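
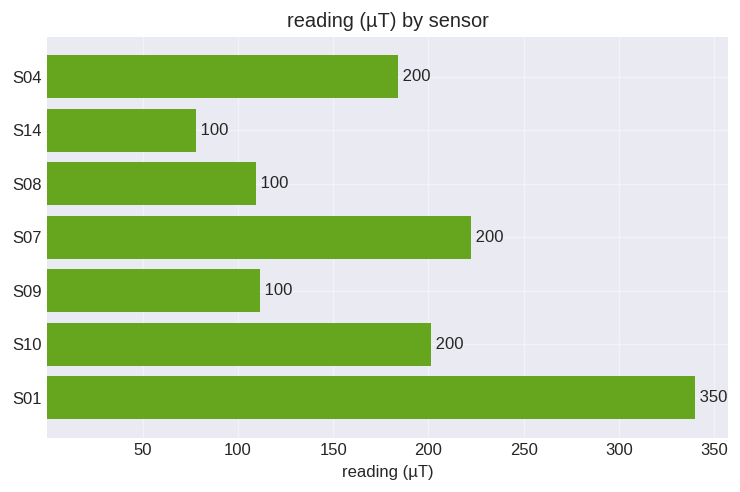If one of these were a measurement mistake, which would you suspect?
S01

S01 ≈ 350; the rest sit between ≈ 100 and ≈ 200.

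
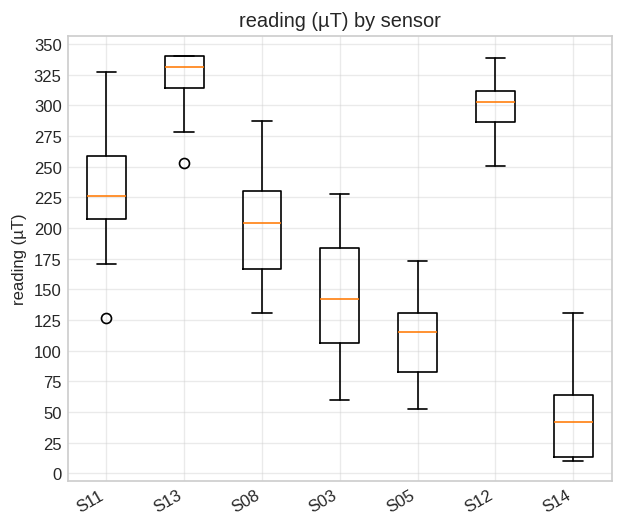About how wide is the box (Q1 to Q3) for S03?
≈ 75

Q3 ≈ 175, Q1 ≈ 100; IQR ≈ 75.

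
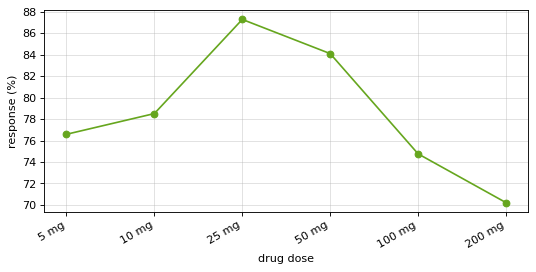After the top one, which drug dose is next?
Top 3: 25 mg ≈ 88, 50 mg ≈ 84, 10 mg ≈ 78.

50 mg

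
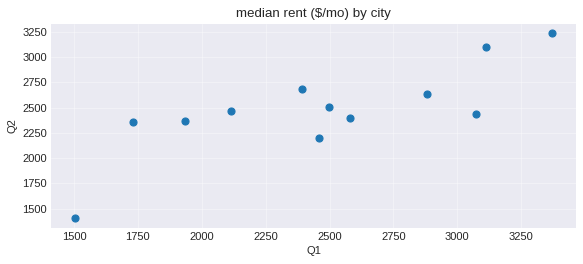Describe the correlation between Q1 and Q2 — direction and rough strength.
positive, strong

Points are positively correlated; strong (|r| ≈ 0.8).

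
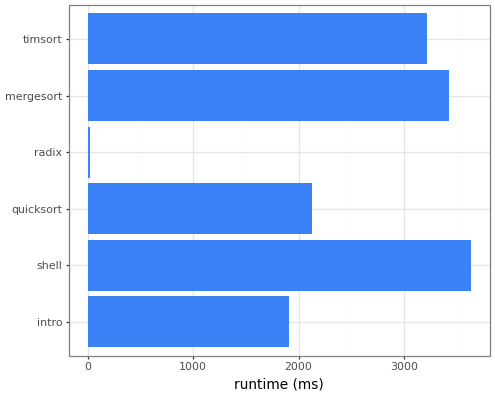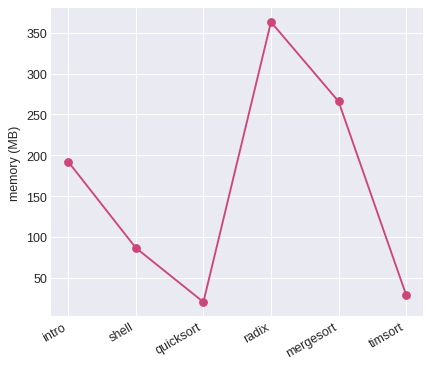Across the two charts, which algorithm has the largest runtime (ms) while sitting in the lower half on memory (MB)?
Chart 2 median memory (MB) ≈ 150; below-median algorithms: shell, quicksort, timsort. Among those, shell has the highest runtime (ms) (≈ 3500).

shell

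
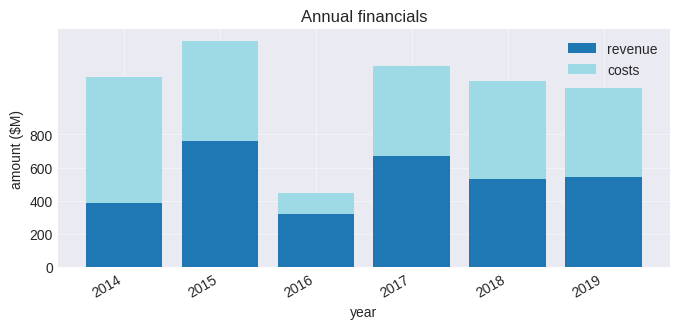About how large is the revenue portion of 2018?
revenue top ≈ 600, bottom ≈ 0; segment ≈ 600.

≈ 600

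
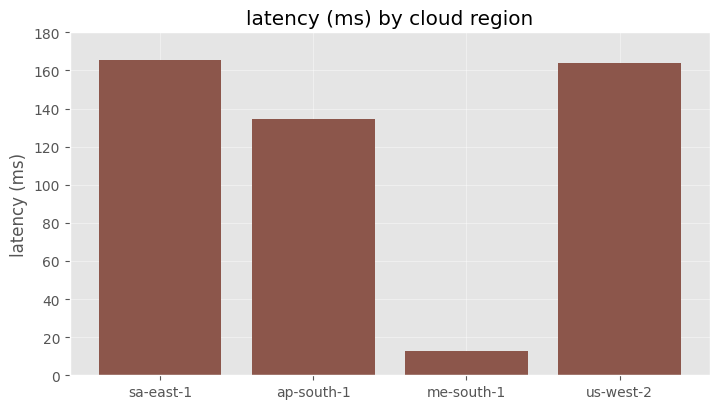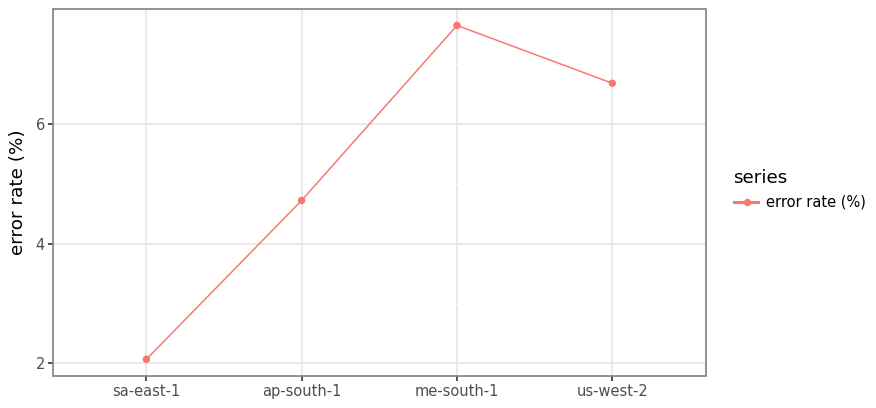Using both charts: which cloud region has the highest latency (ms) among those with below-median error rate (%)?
Chart 2 median error rate (%) ≈ 6; below-median cloud regions: sa-east-1, ap-south-1. Among those, sa-east-1 has the highest latency (ms) (≈ 160).

sa-east-1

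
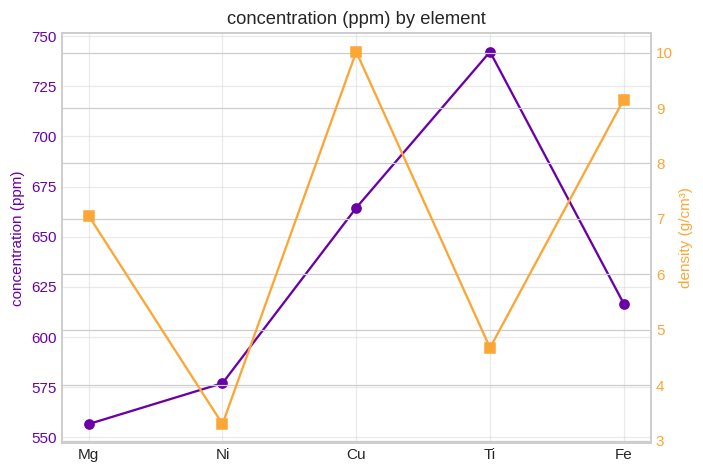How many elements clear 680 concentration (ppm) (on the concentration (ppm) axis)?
1

Above 680: Ti.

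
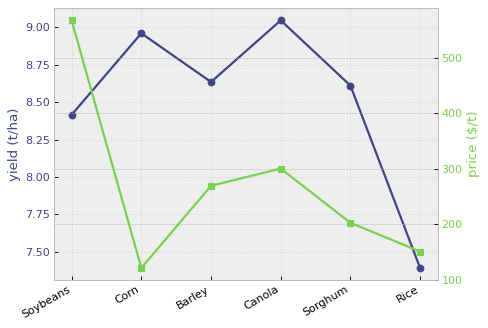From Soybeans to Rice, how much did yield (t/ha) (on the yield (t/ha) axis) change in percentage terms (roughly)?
Soybeans ≈ 8.4, Rice ≈ 7.4; (7.4 − 8.4) / 8.4 ≈ -11.9%.

≈ -11.9%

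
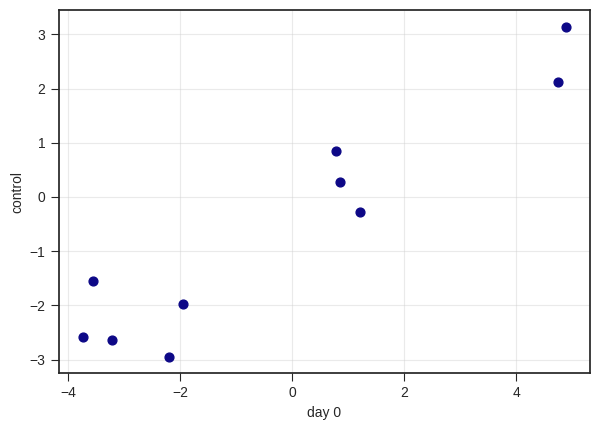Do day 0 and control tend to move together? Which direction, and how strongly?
Points are positively correlated; strong (|r| ≈ 0.9).

positive, strong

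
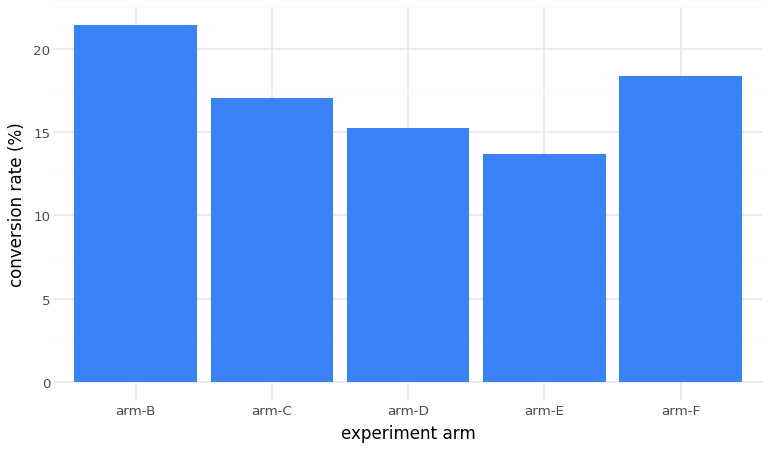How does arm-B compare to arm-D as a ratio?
arm-B ≈ 22, arm-D ≈ 16; 22/16 ≈ 1.38.

≈ 1.38×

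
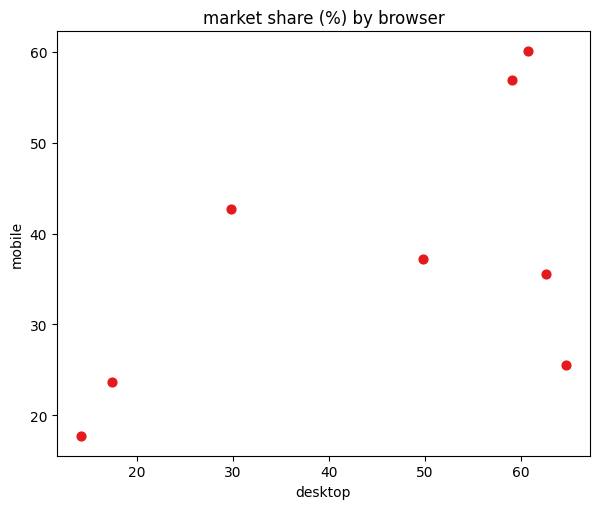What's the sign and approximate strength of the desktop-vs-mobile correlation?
positive, moderate

Points are positively correlated; moderate (|r| ≈ 0.6).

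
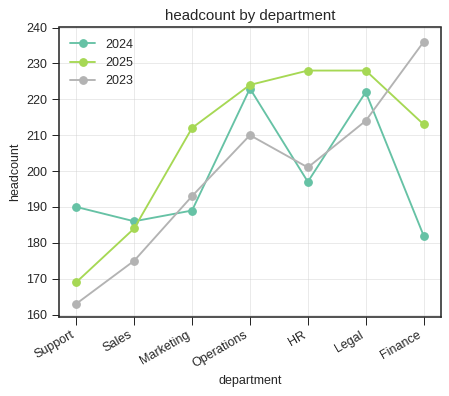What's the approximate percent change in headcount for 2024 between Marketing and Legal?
≈ +15.8%

Marketing ≈ 190, Legal ≈ 220; (220 − 190) / 190 ≈ +15.8%.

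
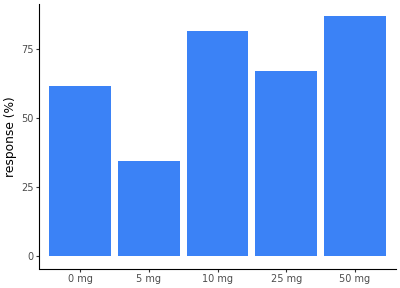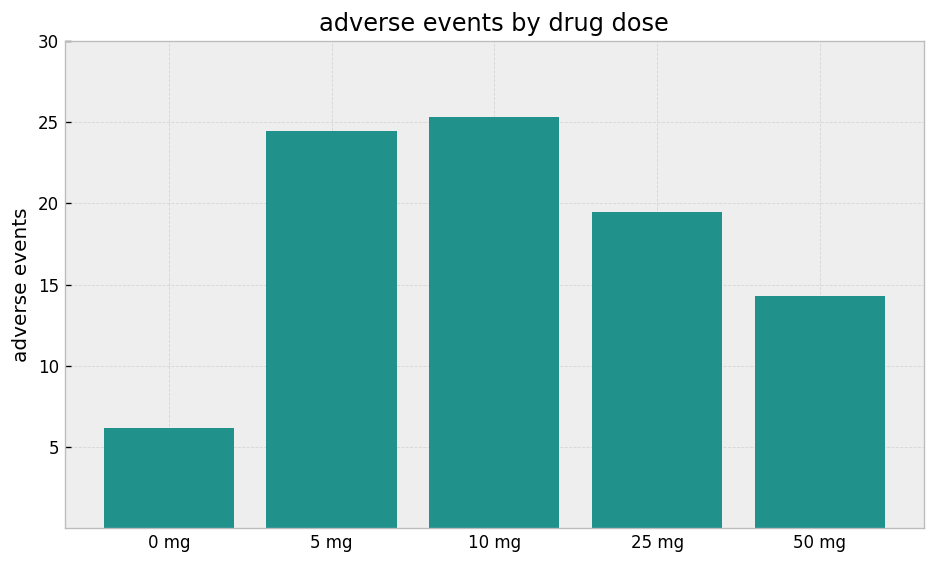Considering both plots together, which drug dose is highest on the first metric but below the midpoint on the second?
Chart 2 median adverse events ≈ 20; below-median drug doses: 0 mg, 50 mg. Among those, 50 mg has the highest response (%) (≈ 90).

50 mg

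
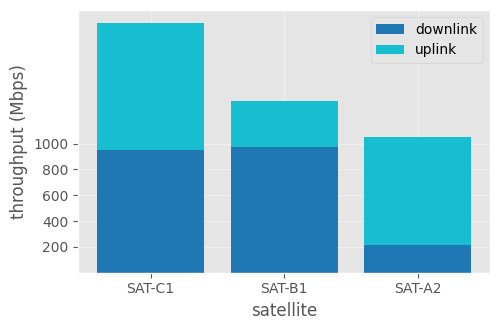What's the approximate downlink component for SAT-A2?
downlink top ≈ 200, bottom ≈ 0; segment ≈ 200.

≈ 200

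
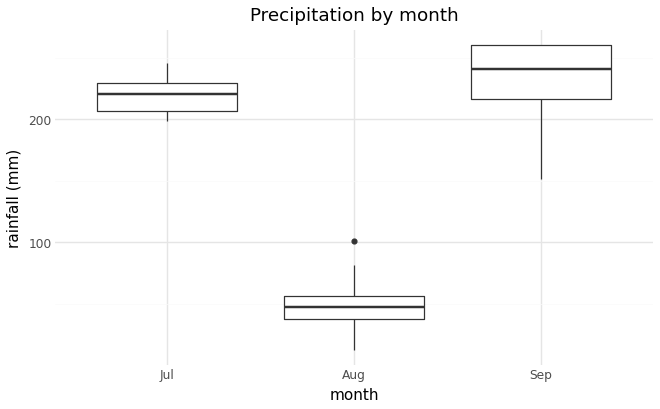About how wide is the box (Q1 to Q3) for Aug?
≈ 20

Q3 ≈ 60, Q1 ≈ 40; IQR ≈ 20.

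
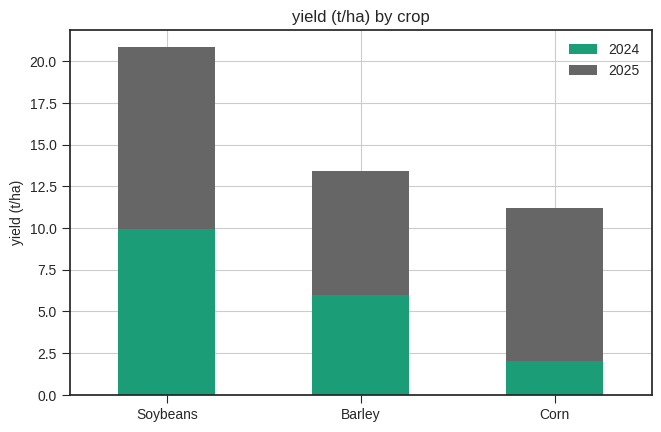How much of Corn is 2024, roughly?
2024 top ≈ 2, bottom ≈ 0; segment ≈ 2.

≈ 2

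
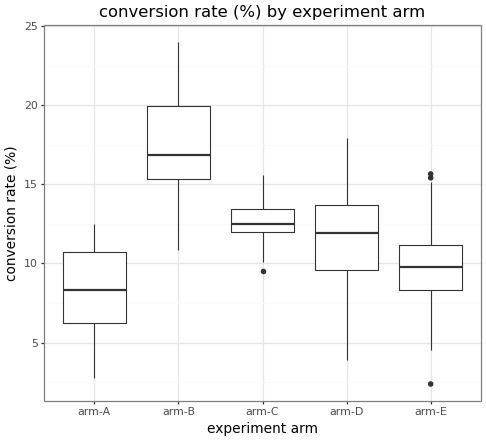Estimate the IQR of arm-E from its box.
Q3 ≈ 11, Q1 ≈ 8; IQR ≈ 3.

≈ 3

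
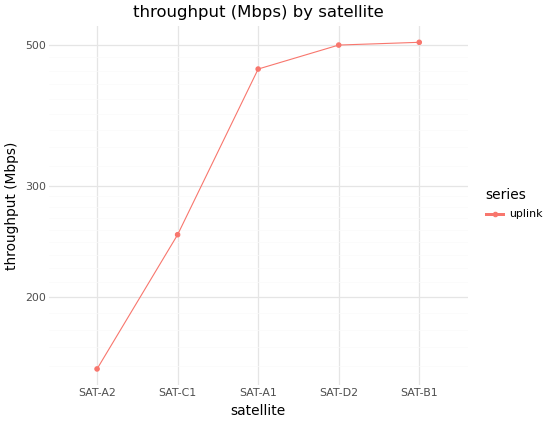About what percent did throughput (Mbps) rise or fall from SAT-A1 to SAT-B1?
SAT-A1 ≈ 450, SAT-B1 ≈ 500; (500 − 450) / 450 ≈ +11.1%.

≈ +11.1%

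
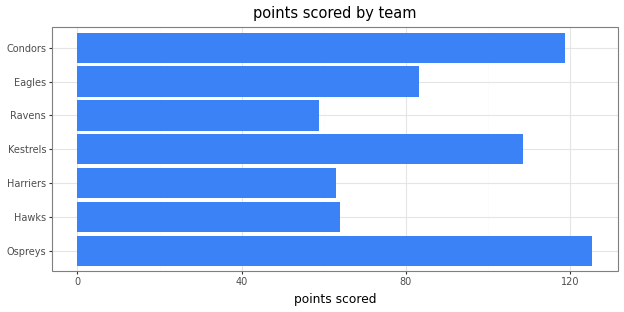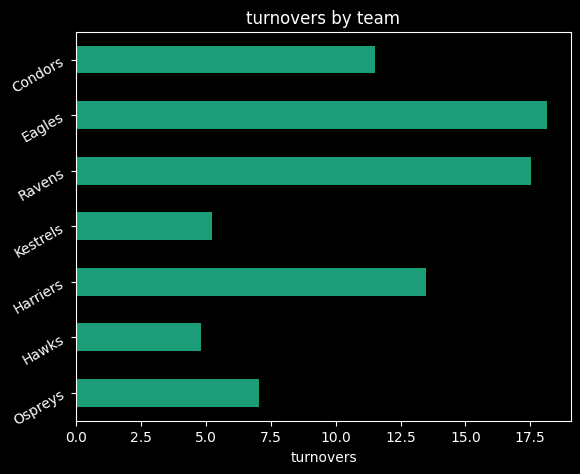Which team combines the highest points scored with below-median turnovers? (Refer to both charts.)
Chart 2 median turnovers ≈ 12; below-median teams: Ospreys, Hawks, Kestrels. Among those, Ospreys has the highest points scored (≈ 120).

Ospreys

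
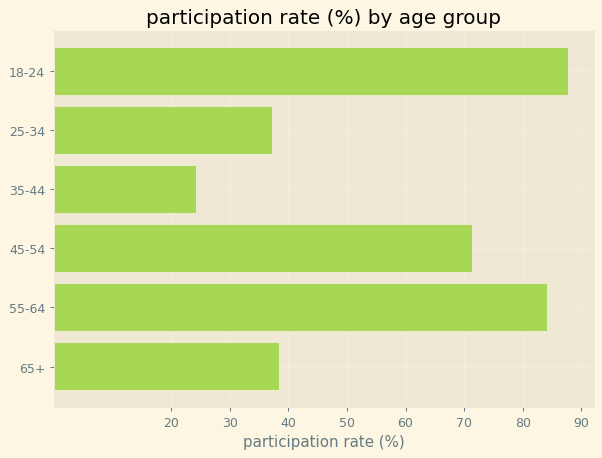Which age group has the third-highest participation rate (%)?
45-54

Top 4: 18-24 ≈ 90, 55-64 ≈ 80, 45-54 ≈ 70, 65+ ≈ 40.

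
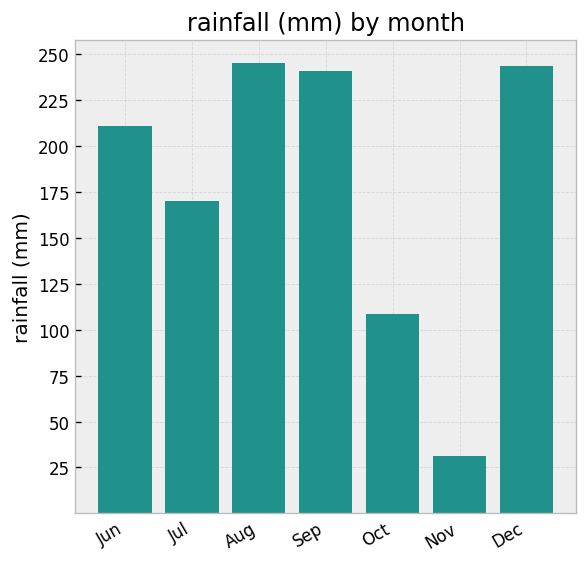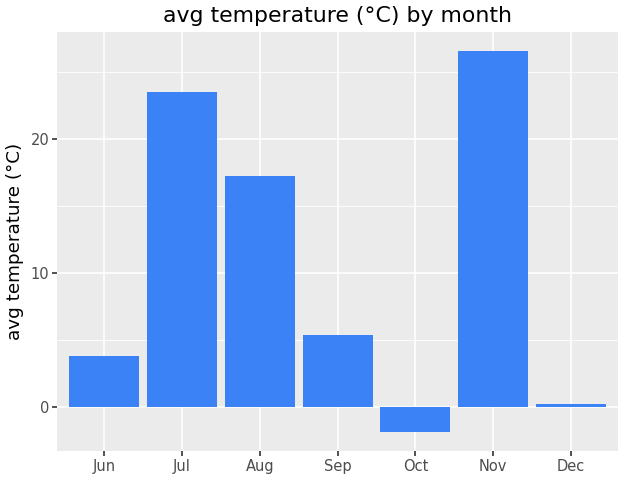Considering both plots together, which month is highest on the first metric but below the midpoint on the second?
Dec

Chart 2 median avg temperature (°C) ≈ 5; below-median months: Jun, Oct, Dec. Among those, Dec has the highest rainfall (mm) (≈ 250).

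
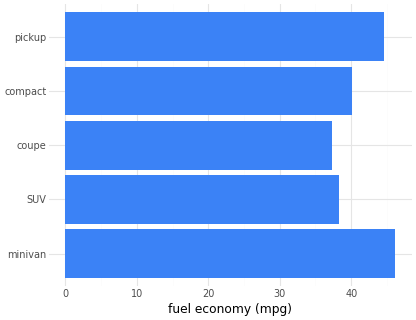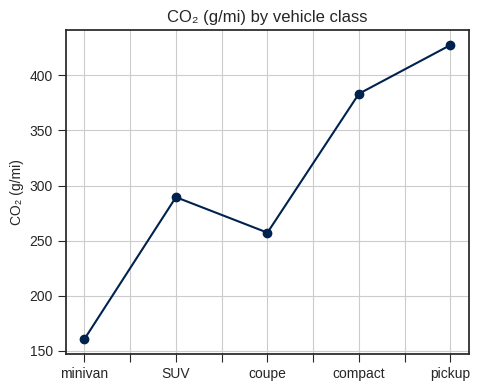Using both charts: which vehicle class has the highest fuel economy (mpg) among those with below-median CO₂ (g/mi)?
Chart 2 median CO₂ (g/mi) ≈ 300; below-median vehicle classes: minivan, coupe. Among those, minivan has the highest fuel economy (mpg) (≈ 45).

minivan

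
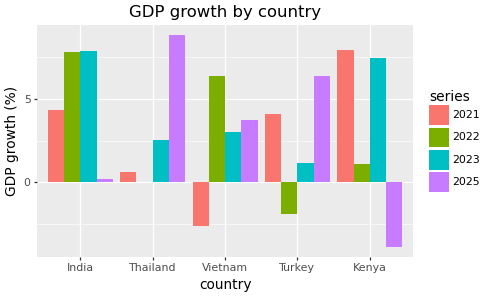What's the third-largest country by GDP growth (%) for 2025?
Top 4 for 2025: Thailand ≈ 8, Turkey ≈ 6, Vietnam ≈ 4, India ≈ 0.

Vietnam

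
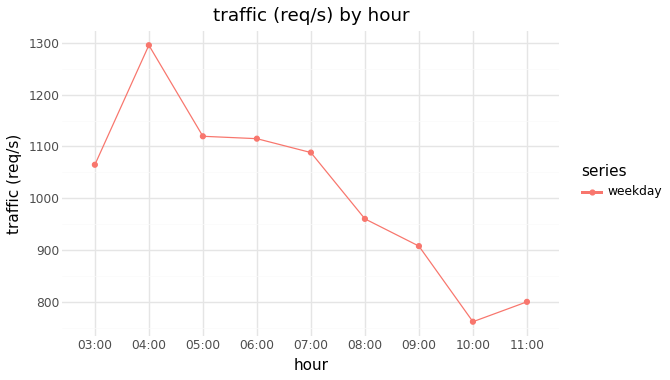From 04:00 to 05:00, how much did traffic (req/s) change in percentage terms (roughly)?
≈ -15.4%

04:00 ≈ 1300, 05:00 ≈ 1100; (1100 − 1300) / 1300 ≈ -15.4%.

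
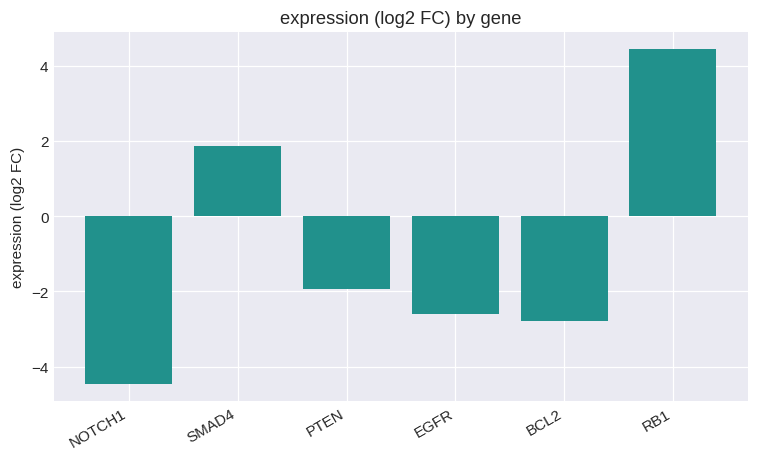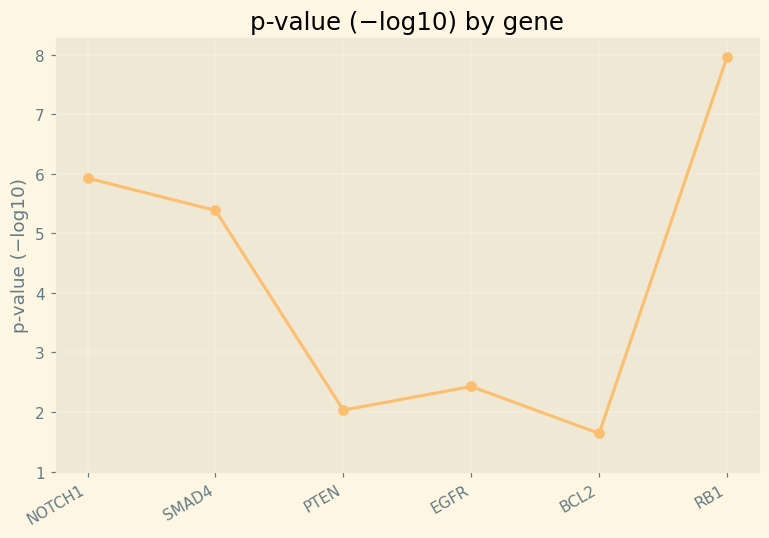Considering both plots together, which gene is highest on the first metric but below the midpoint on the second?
Chart 2 median p-value (−log10) ≈ 4; below-median genes: PTEN, EGFR, BCL2. Among those, PTEN has the highest expression (log2 FC) (≈ -2).

PTEN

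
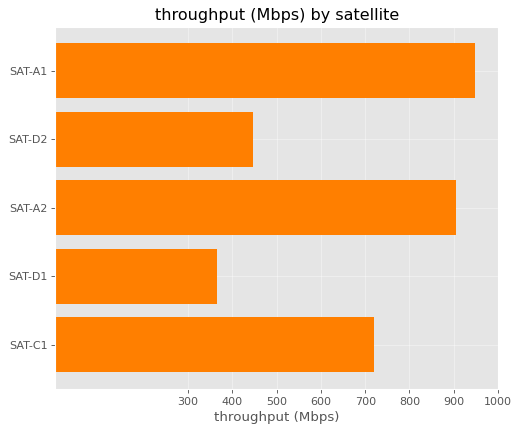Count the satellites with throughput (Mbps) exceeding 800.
2

Above 800: SAT-A1, SAT-A2.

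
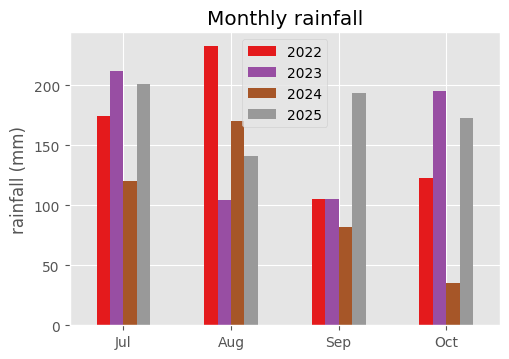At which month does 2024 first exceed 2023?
Aug

Jul: 2024 ≈ 120 vs 2023 ≈ 220 (not yet); Aug: 2024 ≈ 180 vs 2023 ≈ 100 (first crossover).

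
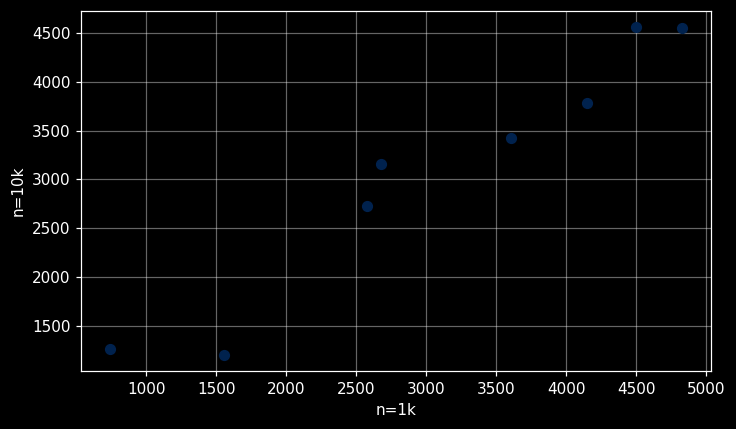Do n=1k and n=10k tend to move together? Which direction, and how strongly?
positive, strong

Points are positively correlated; strong (|r| ≈ 1.0).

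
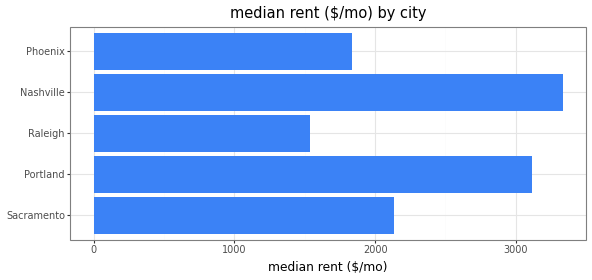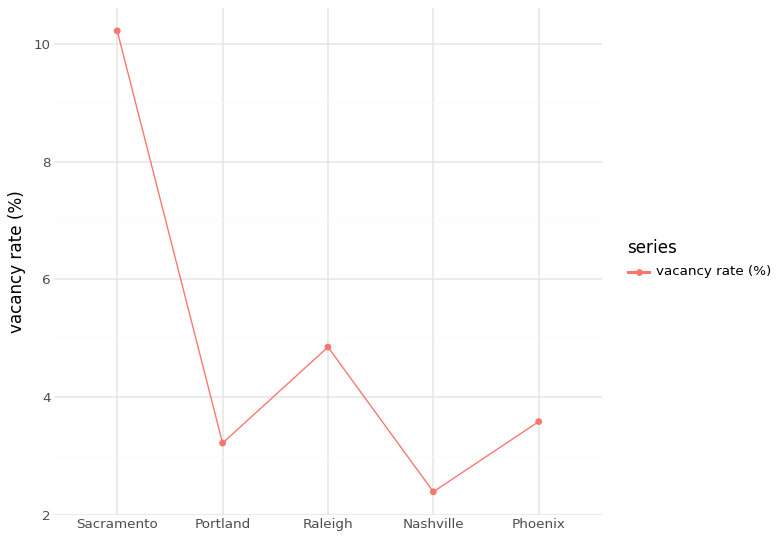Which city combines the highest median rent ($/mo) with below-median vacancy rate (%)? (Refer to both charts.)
Nashville

Chart 2 median vacancy rate (%) ≈ 4; below-median cities: Portland, Nashville. Among those, Nashville has the highest median rent ($/mo) (≈ 3500).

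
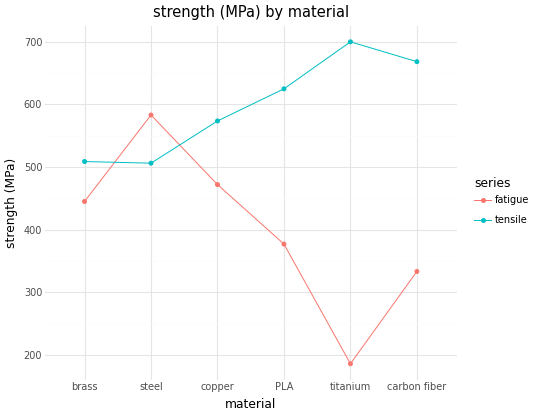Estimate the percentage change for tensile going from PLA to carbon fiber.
≈ +8.3%

PLA ≈ 600, carbon fiber ≈ 650; (650 − 600) / 600 ≈ +8.3%.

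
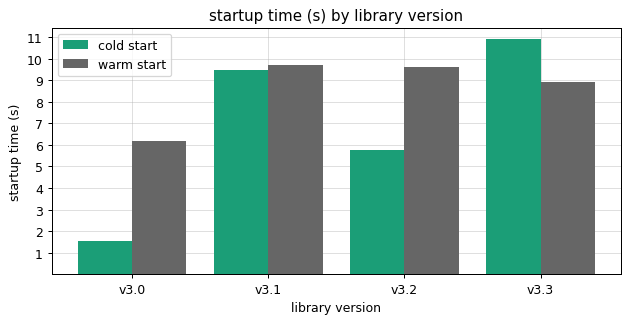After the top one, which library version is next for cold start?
Top 3 for cold start: v3.3 ≈ 11, v3.1 ≈ 9, v3.2 ≈ 6.

v3.1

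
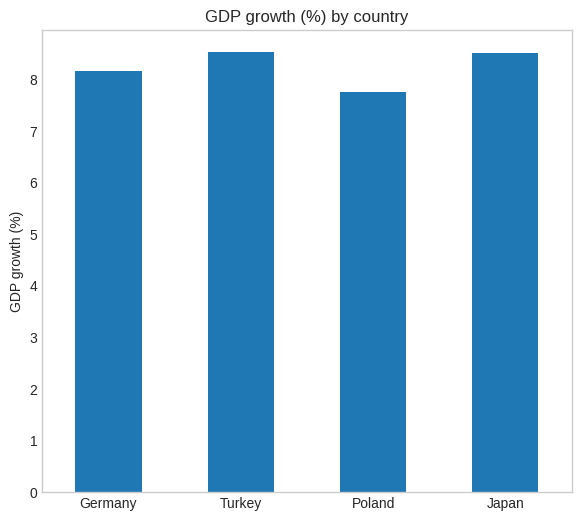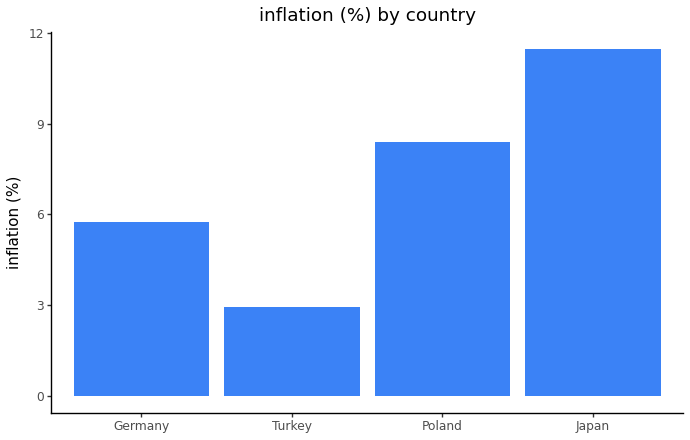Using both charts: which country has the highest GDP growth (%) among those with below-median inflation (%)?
Chart 2 median inflation (%) ≈ 8; below-median countries: Germany, Turkey. Among those, Turkey has the highest GDP growth (%) (≈ 9).

Turkey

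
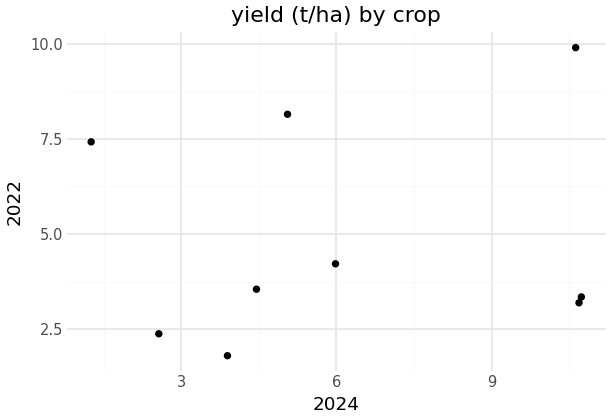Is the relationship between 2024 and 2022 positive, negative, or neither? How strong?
Points are roughly uncorrelated; weak (|r| ≈ 0.1).

no clear correlation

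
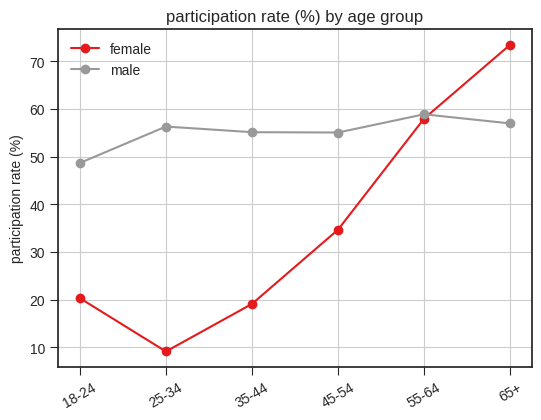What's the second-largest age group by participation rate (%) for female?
Top 3 for female: 65+ ≈ 70, 55-64 ≈ 60, 45-54 ≈ 30.

55-64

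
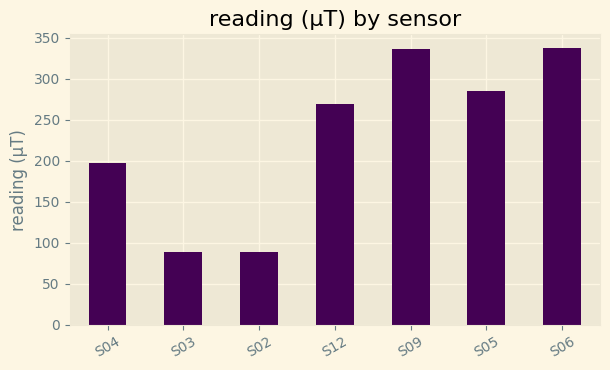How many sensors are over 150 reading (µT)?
Above 150: S04, S12, S09, S05, S06.

5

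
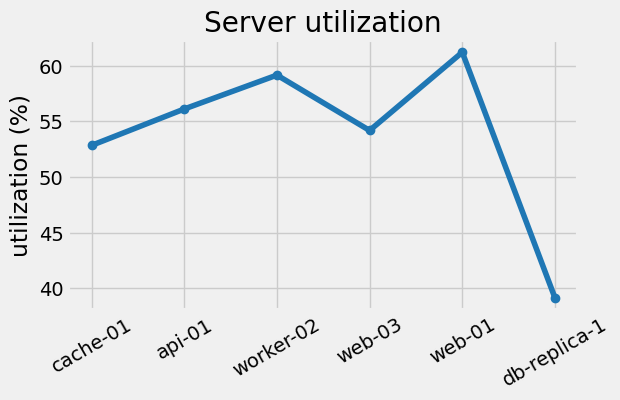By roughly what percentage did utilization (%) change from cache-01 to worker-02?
≈ +15.4%

cache-01 ≈ 52, worker-02 ≈ 60; (60 − 52) / 52 ≈ +15.4%.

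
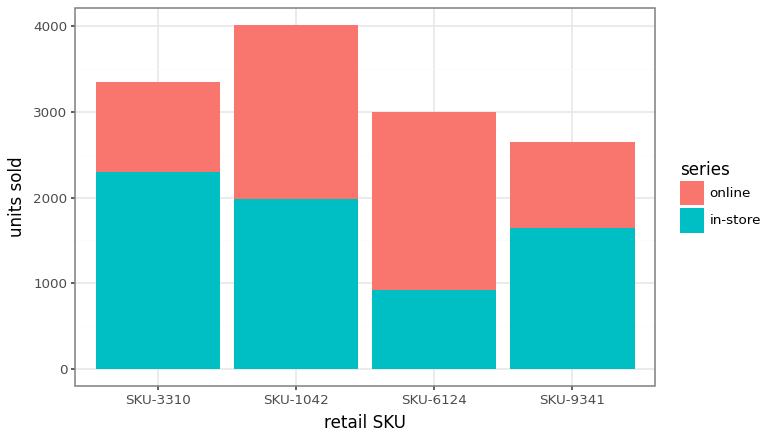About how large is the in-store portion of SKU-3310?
in-store top ≈ 2500, bottom ≈ 0; segment ≈ 2500.

≈ 2500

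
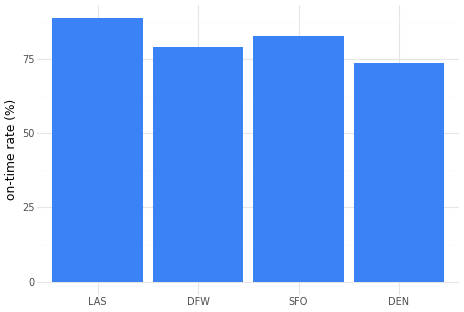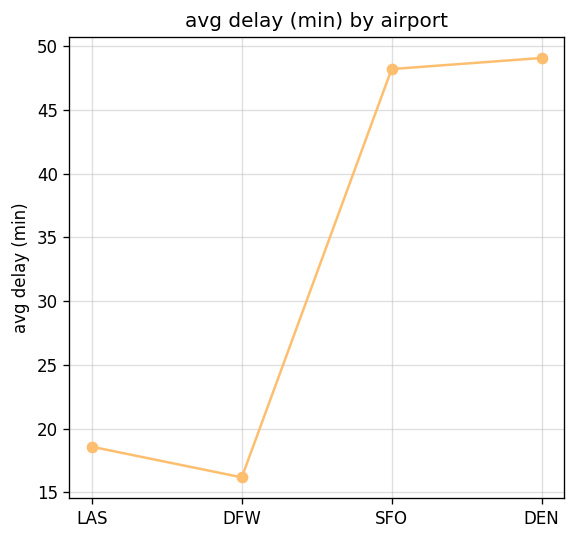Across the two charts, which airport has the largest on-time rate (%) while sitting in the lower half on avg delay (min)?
Chart 2 median avg delay (min) ≈ 35; below-median airports: LAS, DFW. Among those, LAS has the highest on-time rate (%) (≈ 90).

LAS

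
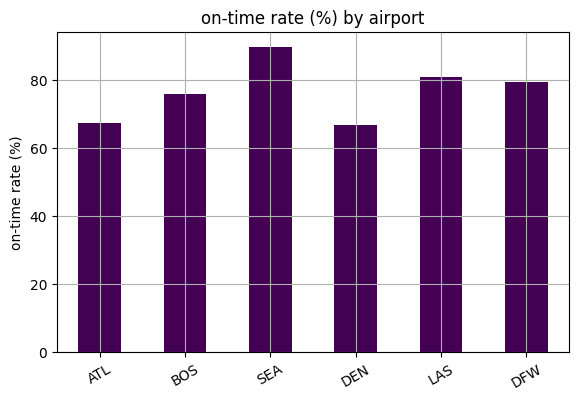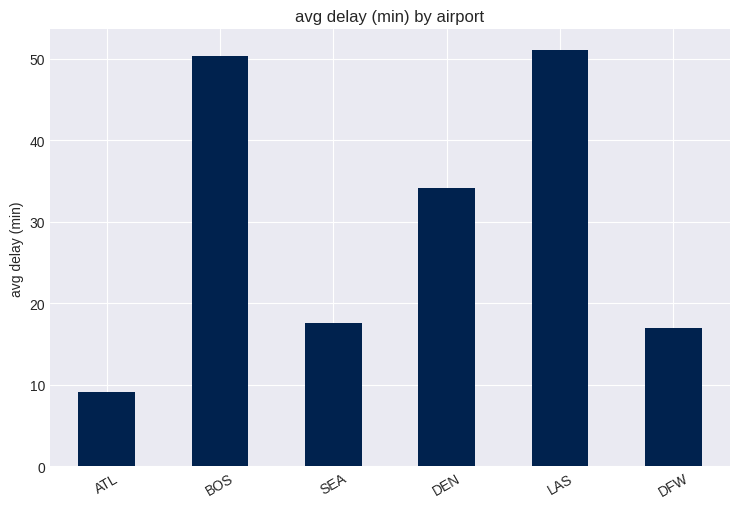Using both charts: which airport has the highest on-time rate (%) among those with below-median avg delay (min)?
Chart 2 median avg delay (min) ≈ 25; below-median airports: ATL, SEA, DFW. Among those, SEA has the highest on-time rate (%) (≈ 90).

SEA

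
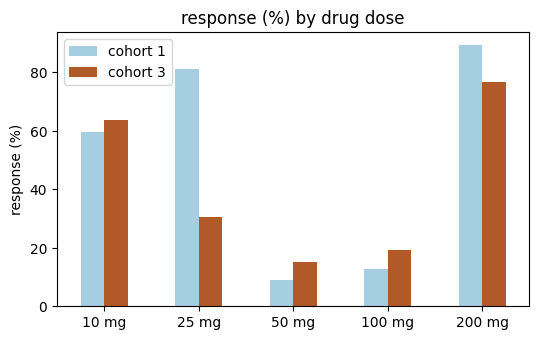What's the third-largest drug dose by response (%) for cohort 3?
Top 4 for cohort 3: 200 mg ≈ 80, 10 mg ≈ 60, 25 mg ≈ 30, 100 mg ≈ 20.

25 mg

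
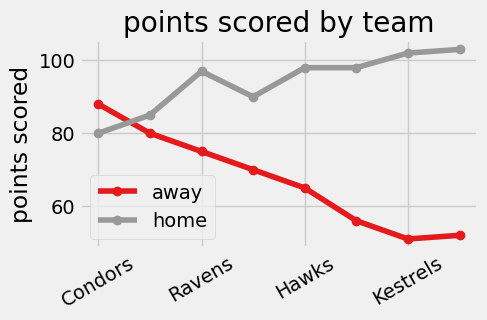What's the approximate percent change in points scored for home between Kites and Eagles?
Kites ≈ 90, Eagles ≈ 100; (100 − 90) / 90 ≈ +11.1%.

≈ +11.1%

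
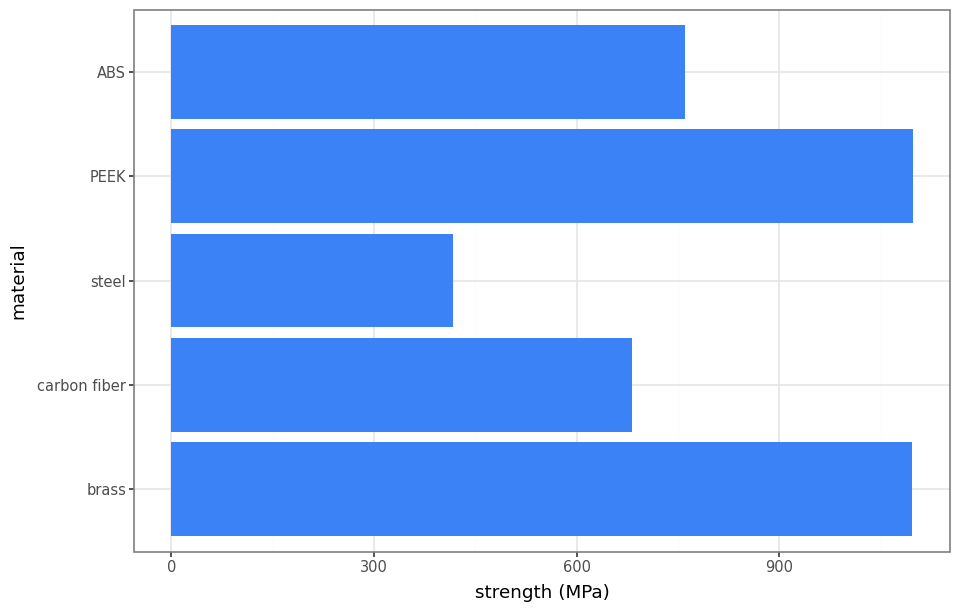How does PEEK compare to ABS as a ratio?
≈ 1.38×

PEEK ≈ 1100, ABS ≈ 800; 1100/800 ≈ 1.38.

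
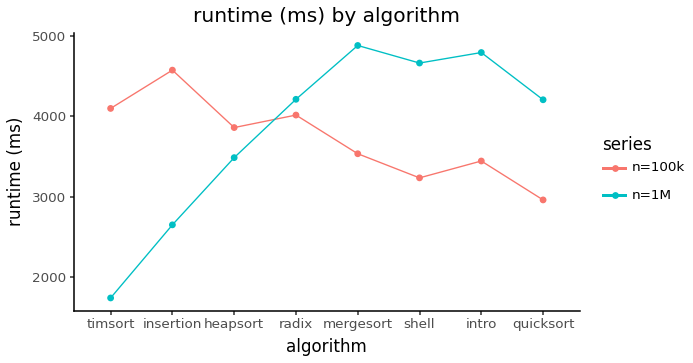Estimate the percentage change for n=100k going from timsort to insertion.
timsort ≈ 4000, insertion ≈ 4500; (4500 − 4000) / 4000 ≈ +12.5%.

≈ +12.5%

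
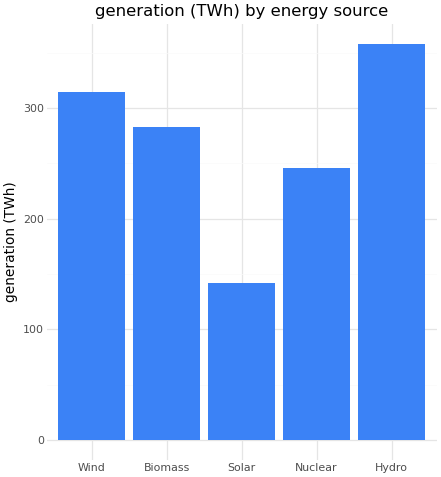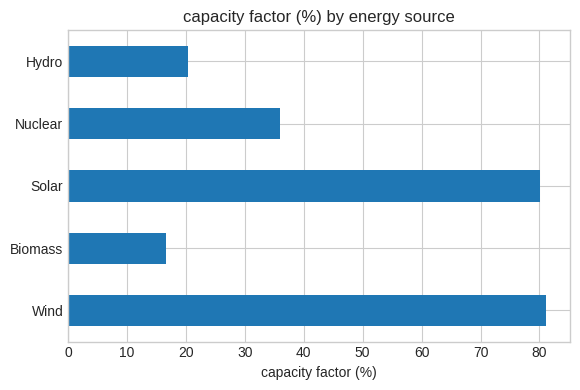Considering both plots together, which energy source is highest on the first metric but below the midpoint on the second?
Chart 2 median capacity factor (%) ≈ 40; below-median energy sources: Biomass, Hydro. Among those, Hydro has the highest generation (TWh) (≈ 350).

Hydro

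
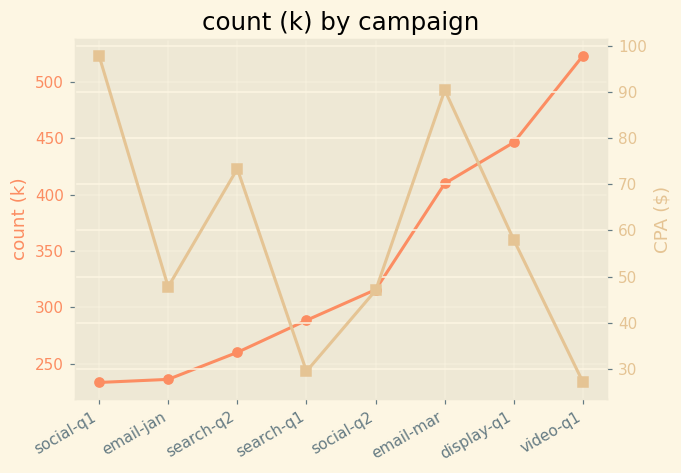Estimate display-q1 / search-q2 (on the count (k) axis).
≈ 1.8×

display-q1 ≈ 450, search-q2 ≈ 250; 450/250 ≈ 1.8.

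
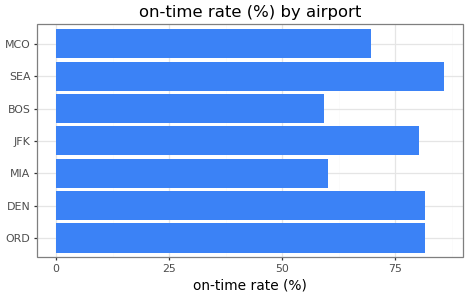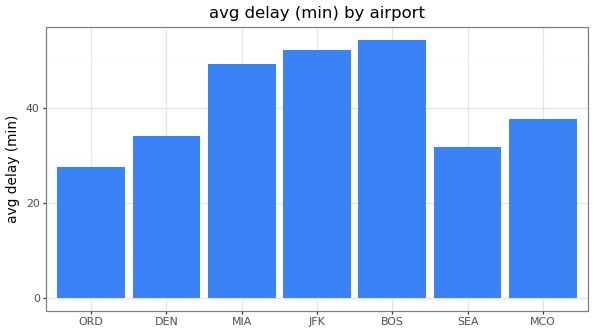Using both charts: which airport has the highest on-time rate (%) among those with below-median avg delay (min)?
SEA

Chart 2 median avg delay (min) ≈ 40; below-median airports: ORD, DEN, SEA. Among those, SEA has the highest on-time rate (%) (≈ 90).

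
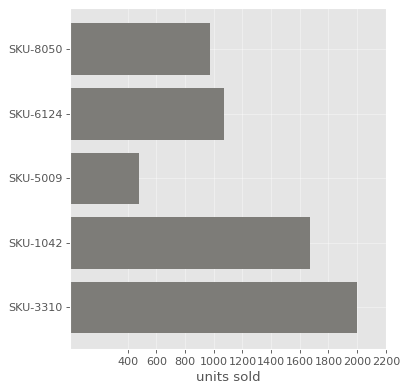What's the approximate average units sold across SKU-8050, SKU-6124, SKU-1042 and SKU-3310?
(1000 + 1000 + 1600 + 2000) / 4 ≈ 1400.

≈ 1400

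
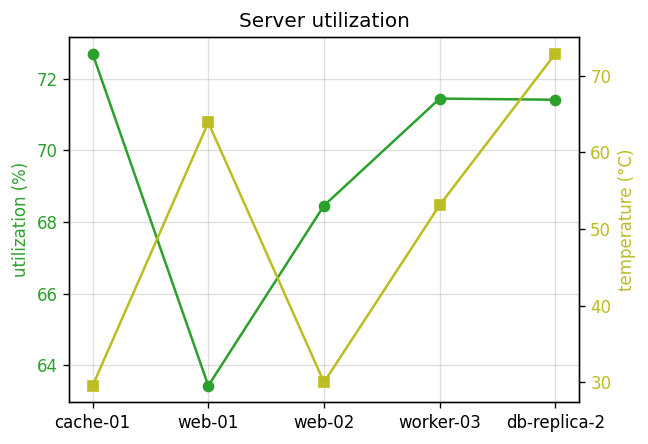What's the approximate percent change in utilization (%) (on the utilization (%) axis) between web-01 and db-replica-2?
≈ +12.7%

web-01 ≈ 63, db-replica-2 ≈ 71; (71 − 63) / 63 ≈ +12.7%.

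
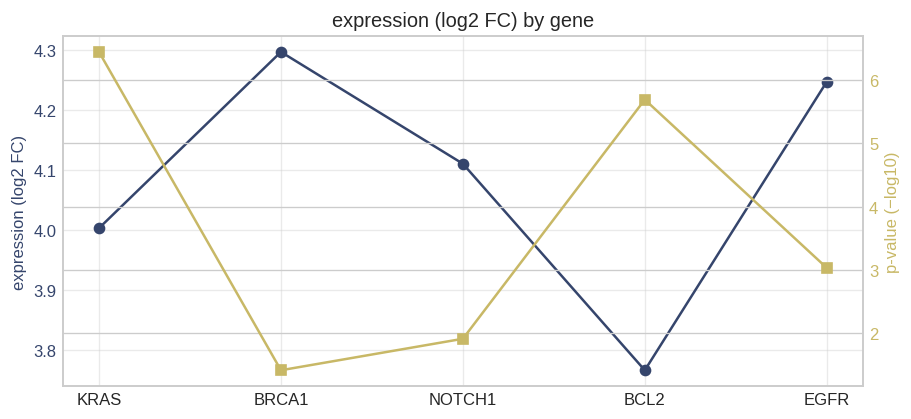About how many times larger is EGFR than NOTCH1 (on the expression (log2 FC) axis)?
EGFR ≈ 4.25, NOTCH1 ≈ 4.10; 4.25/4.10 ≈ 1.04.

≈ 1.04×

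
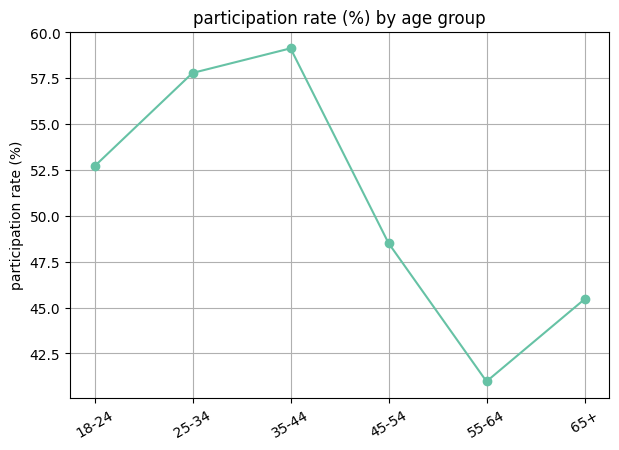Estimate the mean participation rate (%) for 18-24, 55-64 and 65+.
(52 + 40 + 46) / 3 ≈ 46.

≈ 46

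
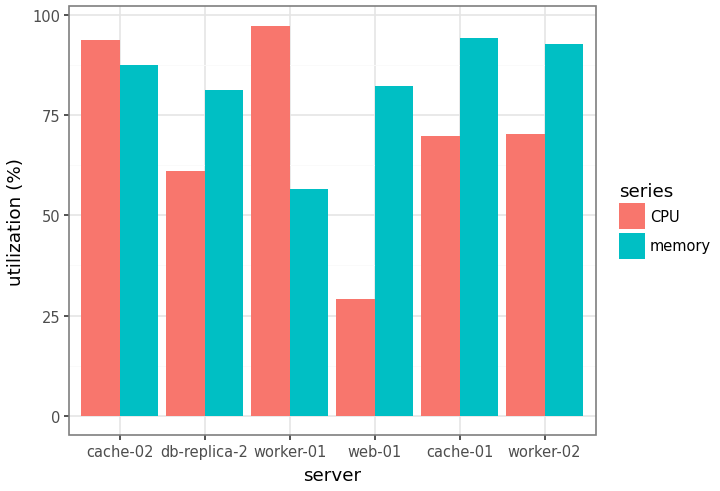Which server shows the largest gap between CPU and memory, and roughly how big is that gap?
web-01, ≈ 50 %

web-01: CPU ≈ 30, memory ≈ 80 → gap ≈ 50. Next-largest (worker-01) is only ≈ 40.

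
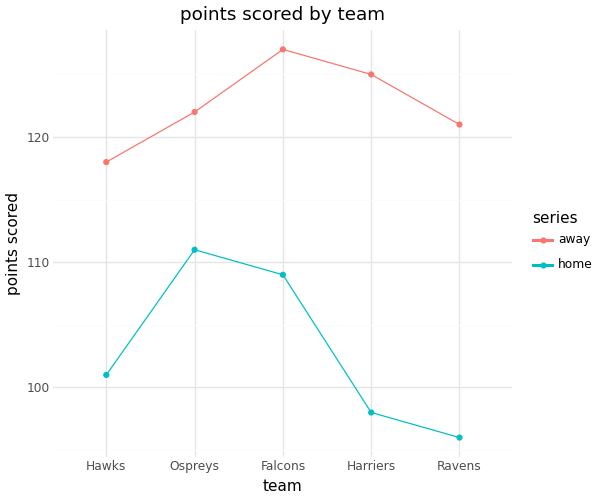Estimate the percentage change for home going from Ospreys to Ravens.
Ospreys ≈ 110, Ravens ≈ 95; (95 − 110) / 110 ≈ -13.6%.

≈ -13.6%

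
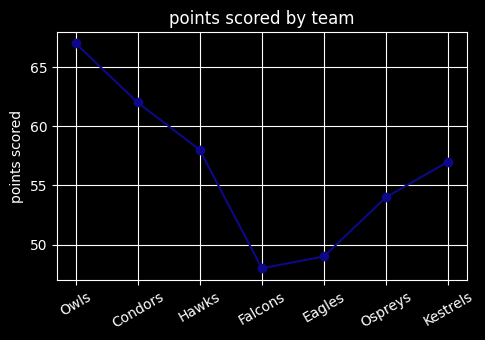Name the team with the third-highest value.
Top 4: Owls ≈ 68, Condors ≈ 62, Hawks ≈ 58, Kestrels ≈ 56.

Hawks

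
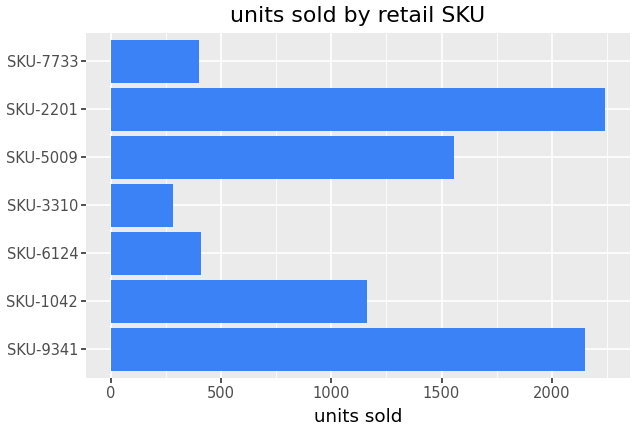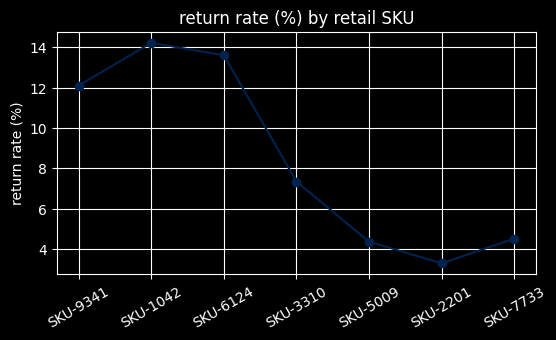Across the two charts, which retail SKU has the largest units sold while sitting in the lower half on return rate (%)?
SKU-2201

Chart 2 median return rate (%) ≈ 8; below-median retail SKUs: SKU-5009, SKU-2201, SKU-7733. Among those, SKU-2201 has the highest units sold (≈ 2000).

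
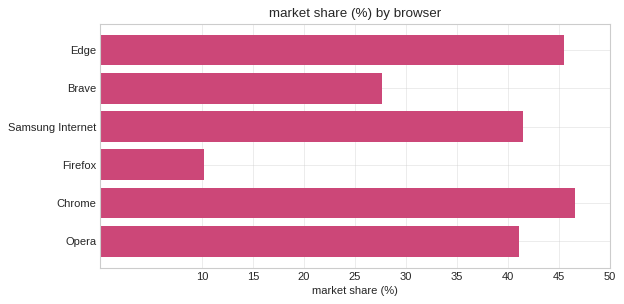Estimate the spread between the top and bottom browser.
≈ 35

Max Chrome ≈ 45, min Firefox ≈ 10; range ≈ 35.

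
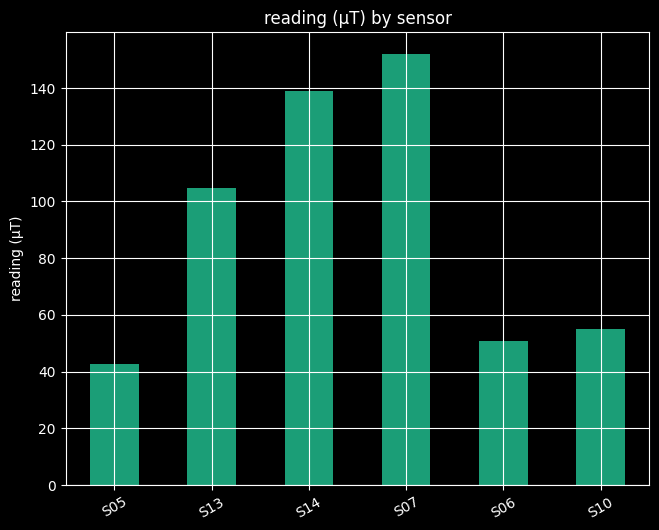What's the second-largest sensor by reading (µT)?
Top 3: S07 ≈ 160, S14 ≈ 140, S13 ≈ 100.

S14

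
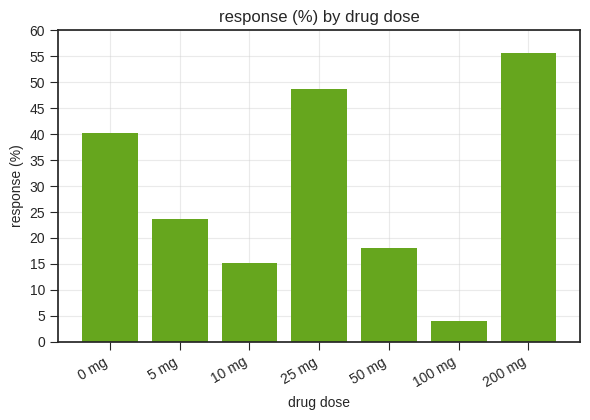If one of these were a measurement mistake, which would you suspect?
200 mg

200 mg ≈ 55; the rest sit between ≈ 5 and ≈ 50.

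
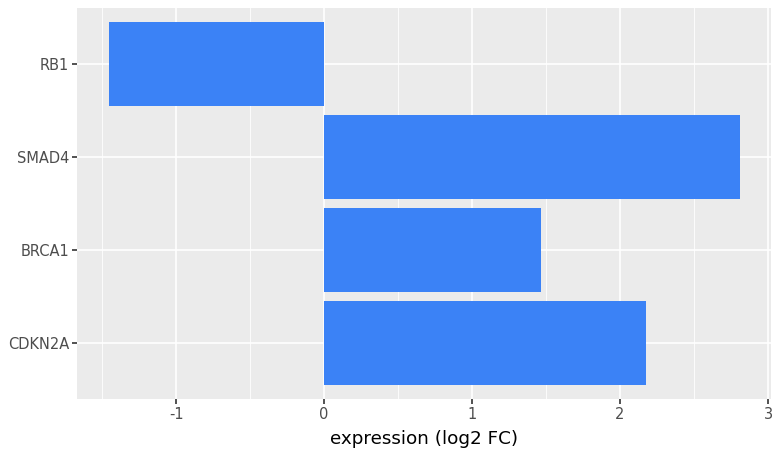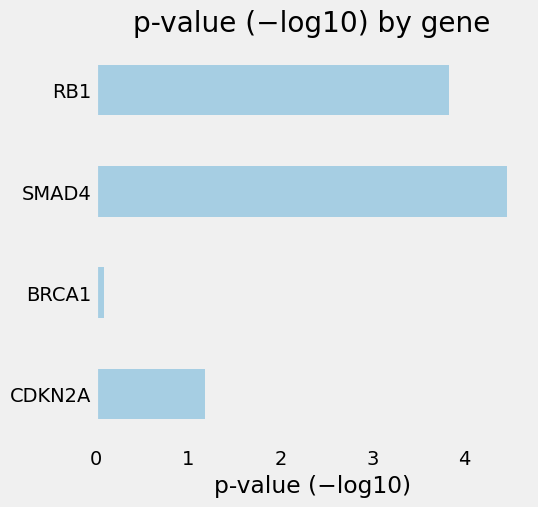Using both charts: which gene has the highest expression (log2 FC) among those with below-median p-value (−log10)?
Chart 2 median p-value (−log10) ≈ 2.5; below-median genes: CDKN2A, BRCA1. Among those, CDKN2A has the highest expression (log2 FC) (≈ 2).

CDKN2A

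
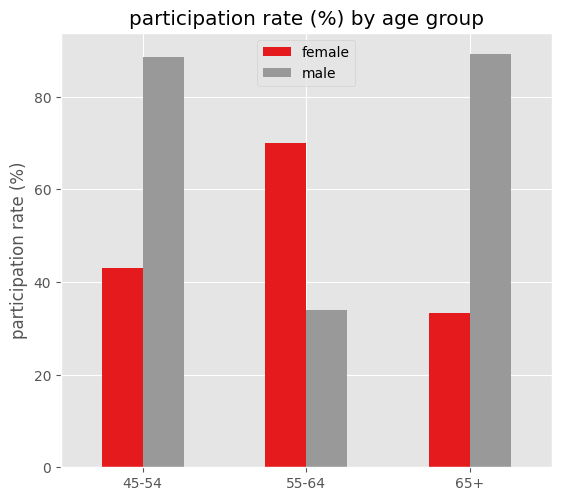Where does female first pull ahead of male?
55-64

45-54: female ≈ 40 vs male ≈ 90 (not yet); 55-64: female ≈ 70 vs male ≈ 30 (first crossover).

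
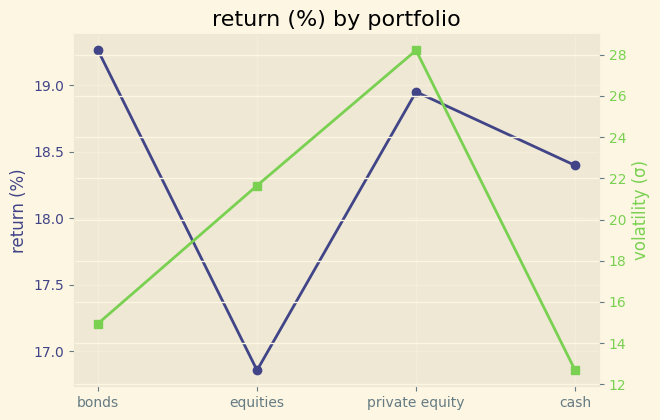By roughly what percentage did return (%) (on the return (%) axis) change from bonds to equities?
≈ -12.8%

bonds ≈ 19.5, equities ≈ 17.0; (17.0 − 19.5) / 19.5 ≈ -12.8%.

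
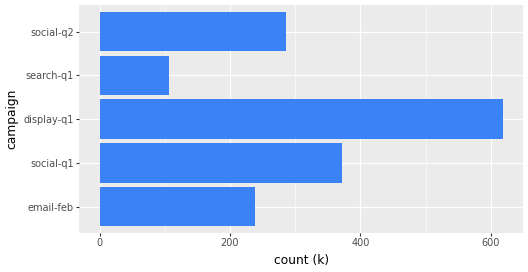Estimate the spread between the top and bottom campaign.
Max display-q1 ≈ 600, min search-q1 ≈ 100; range ≈ 500.

≈ 500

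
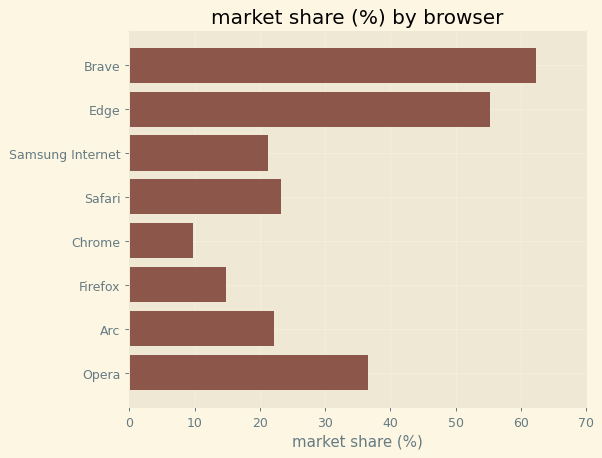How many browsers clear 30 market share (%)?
3

Above 30: Brave, Edge, Opera.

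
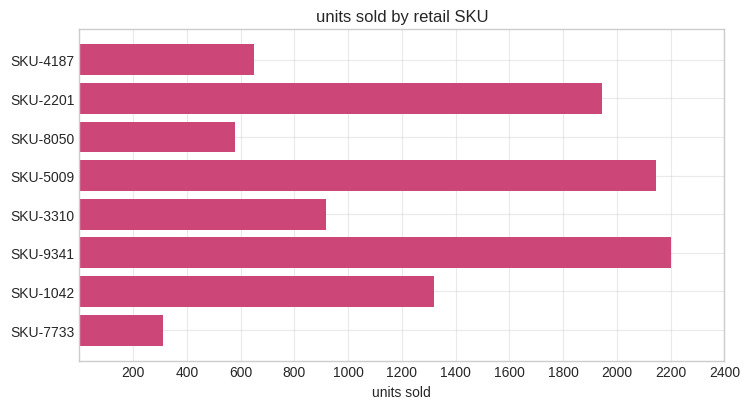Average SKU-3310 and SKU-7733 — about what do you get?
≈ 700

(1000 + 400) / 2 ≈ 700.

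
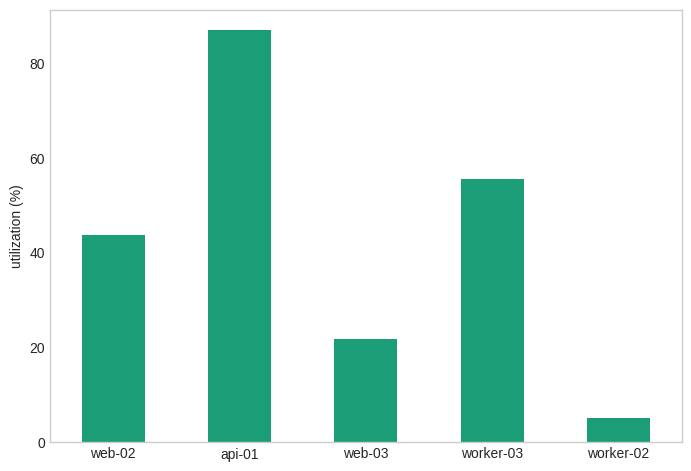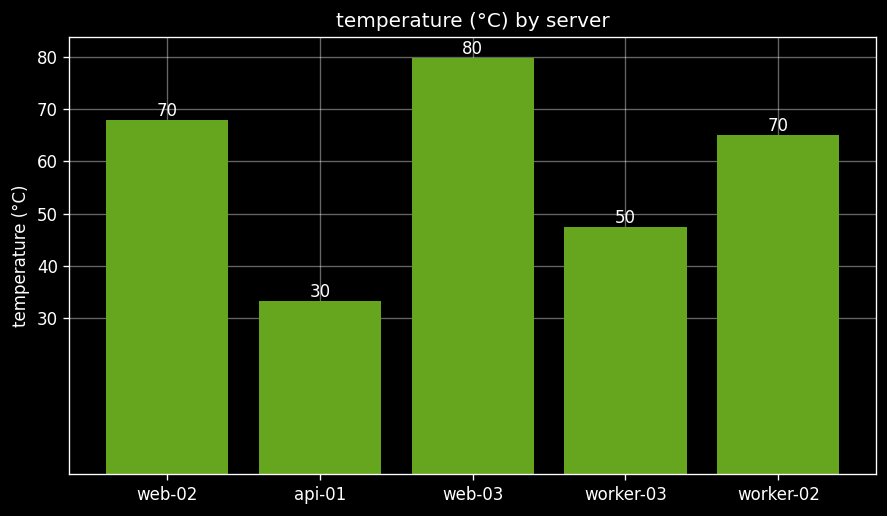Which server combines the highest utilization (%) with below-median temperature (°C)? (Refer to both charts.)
Chart 2 median temperature (°C) ≈ 70; below-median servers: api-01, worker-03. Among those, api-01 has the highest utilization (%) (≈ 90).

api-01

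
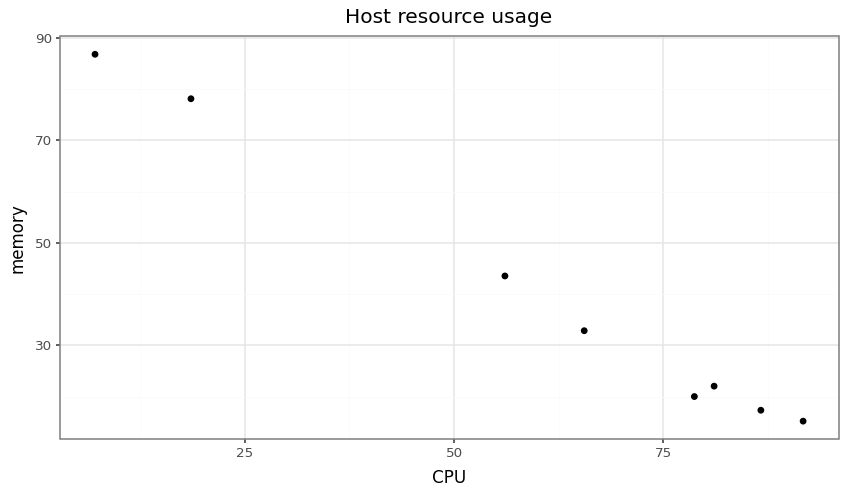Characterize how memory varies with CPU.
negative, strong

Points are negatively correlated; strong (|r| ≈ 1.0).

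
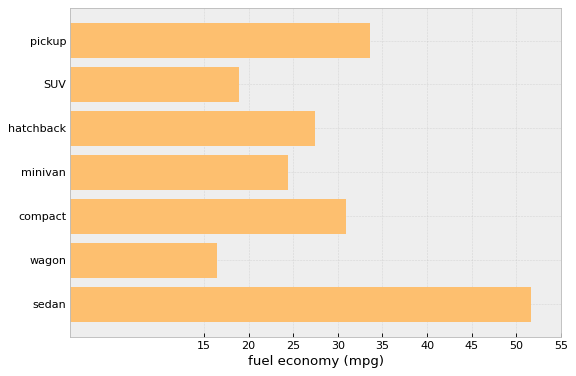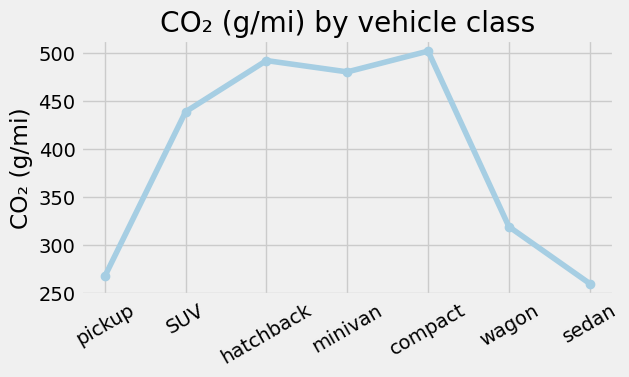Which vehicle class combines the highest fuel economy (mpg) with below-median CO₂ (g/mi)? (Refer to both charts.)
sedan

Chart 2 median CO₂ (g/mi) ≈ 450; below-median vehicle classes: pickup, wagon, sedan. Among those, sedan has the highest fuel economy (mpg) (≈ 50).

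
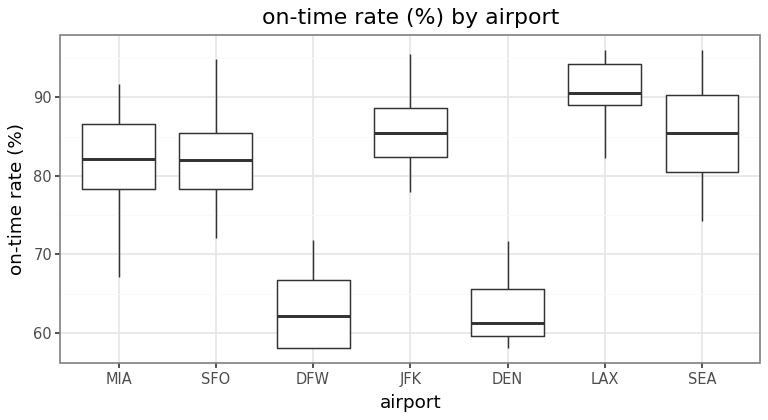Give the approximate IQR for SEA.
≈ 10

Q3 ≈ 90, Q1 ≈ 80; IQR ≈ 10.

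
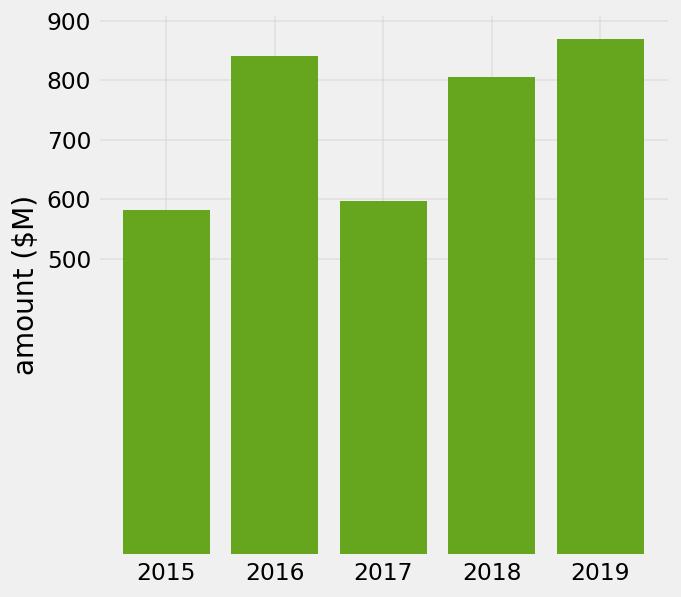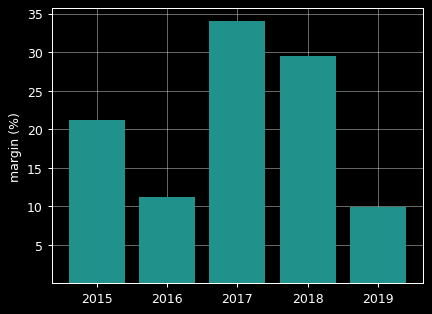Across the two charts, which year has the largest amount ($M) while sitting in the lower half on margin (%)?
Chart 2 median margin (%) ≈ 20; below-median years: 2016, 2019. Among those, 2019 has the highest amount ($M) (≈ 900).

2019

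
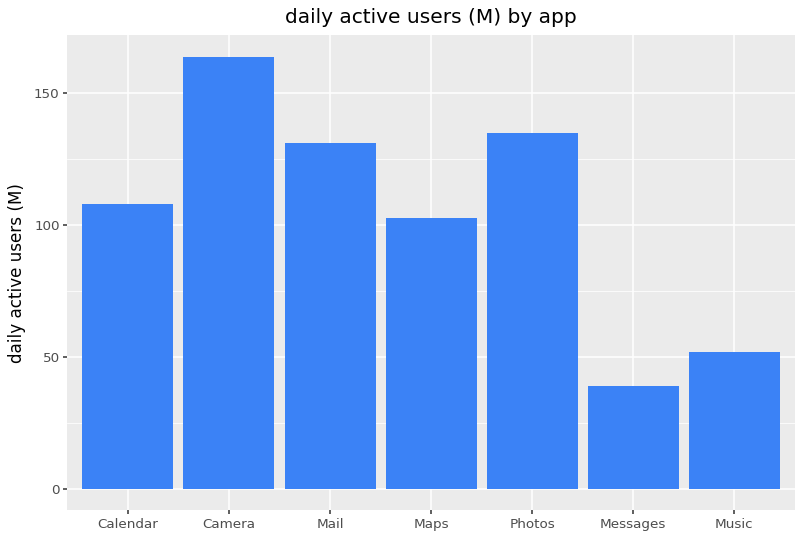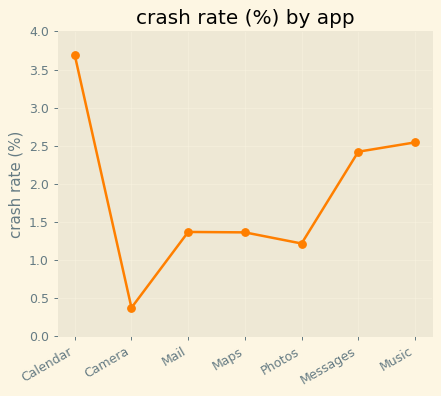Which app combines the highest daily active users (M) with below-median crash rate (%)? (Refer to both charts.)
Chart 2 median crash rate (%) ≈ 1.5; below-median apps: Camera, Maps, Photos. Among those, Camera has the highest daily active users (M) (≈ 160).

Camera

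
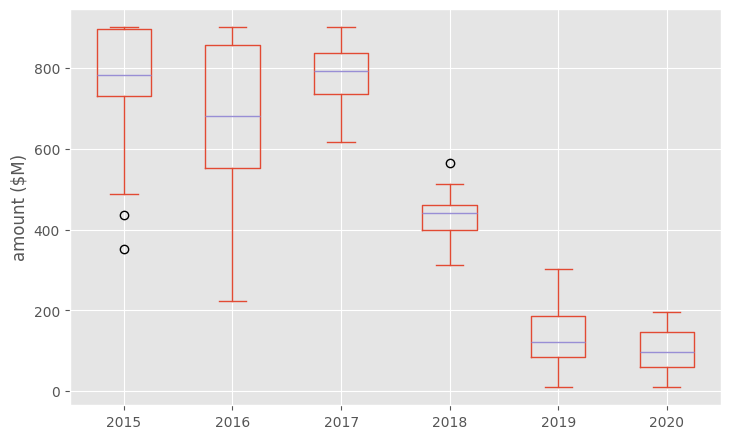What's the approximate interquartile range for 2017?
Q3 ≈ 800, Q1 ≈ 700; IQR ≈ 100.

≈ 100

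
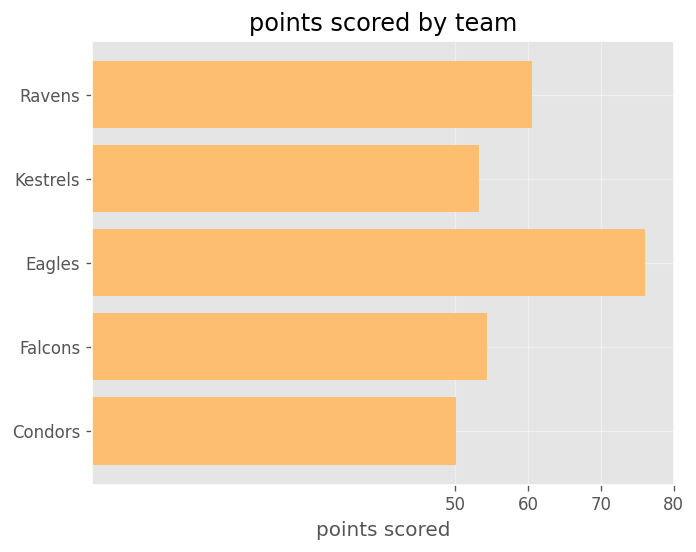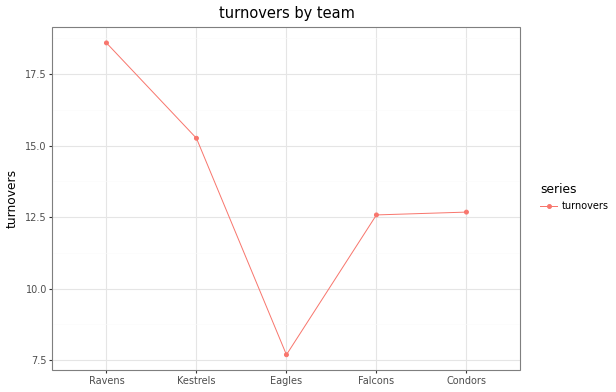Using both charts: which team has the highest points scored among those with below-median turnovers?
Chart 2 median turnovers ≈ 12; below-median teams: Eagles, Falcons. Among those, Eagles has the highest points scored (≈ 80).

Eagles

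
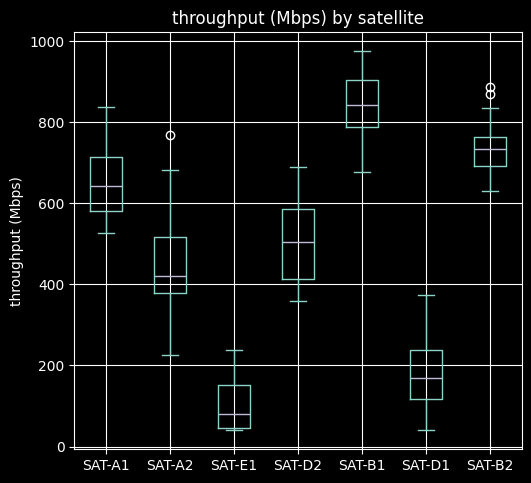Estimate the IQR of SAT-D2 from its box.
Q3 ≈ 600, Q1 ≈ 400; IQR ≈ 200.

≈ 200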